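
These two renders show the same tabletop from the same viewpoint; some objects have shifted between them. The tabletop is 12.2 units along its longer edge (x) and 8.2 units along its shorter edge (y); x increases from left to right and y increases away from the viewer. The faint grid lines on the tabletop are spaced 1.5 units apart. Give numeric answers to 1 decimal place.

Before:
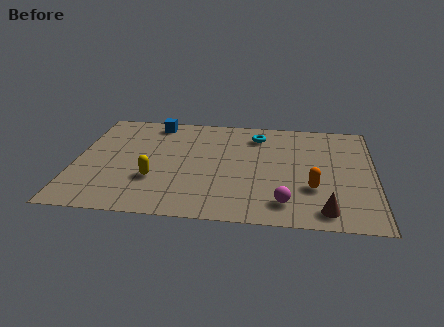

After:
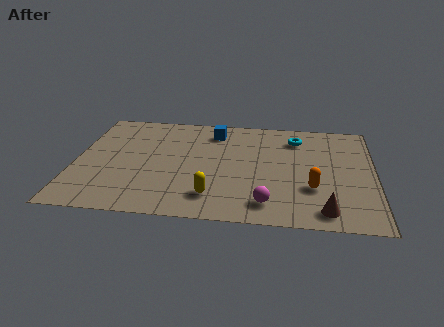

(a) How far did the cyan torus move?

1.6

From (7.4, 6.6) to (9.0, 6.5), the cyan torus covered √(1.6² + 0.1²) ≈ 1.6 units.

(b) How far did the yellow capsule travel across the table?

2.6

The yellow capsule was near (3.3, 2.7) before and (5.7, 1.7) after, so it travelled √(2.4² + 1.0²) ≈ 2.6 units.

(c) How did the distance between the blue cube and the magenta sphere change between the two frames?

-2.1

They were about 7.9 units apart before and 5.8 after — 2.1 units closer together.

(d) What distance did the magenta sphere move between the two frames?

0.7

The magenta sphere moved from about (8.6, 1.5) to (7.9, 1.4), a distance of √(0.7² + 0.1²) ≈ 0.7.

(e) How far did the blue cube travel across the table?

2.5

The blue cube moved from about (3.1, 7.2) to (5.6, 6.7), a distance of √(2.5² + 0.5²) ≈ 2.5.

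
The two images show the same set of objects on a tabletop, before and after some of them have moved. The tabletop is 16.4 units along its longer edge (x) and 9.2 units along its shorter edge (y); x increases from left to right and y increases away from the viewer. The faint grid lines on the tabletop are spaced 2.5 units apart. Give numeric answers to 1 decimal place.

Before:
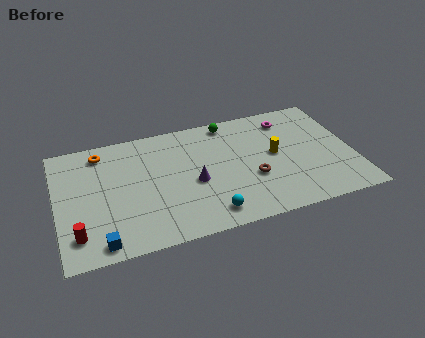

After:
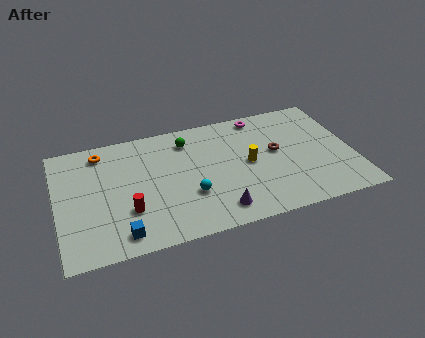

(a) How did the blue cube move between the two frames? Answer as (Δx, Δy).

(1.1, 0.3)

The blue cube was at about (2.2, 1.0) and moved to about (3.3, 1.3).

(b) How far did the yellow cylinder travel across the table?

1.5

From (12.1, 4.9) to (10.6, 4.6), the yellow cylinder covered √(1.5² + 0.3²) ≈ 1.5 units.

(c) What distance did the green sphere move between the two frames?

2.5

From (9.8, 8.2) to (7.4, 7.4), the green sphere covered √(2.4² + 0.8²) ≈ 2.5 units.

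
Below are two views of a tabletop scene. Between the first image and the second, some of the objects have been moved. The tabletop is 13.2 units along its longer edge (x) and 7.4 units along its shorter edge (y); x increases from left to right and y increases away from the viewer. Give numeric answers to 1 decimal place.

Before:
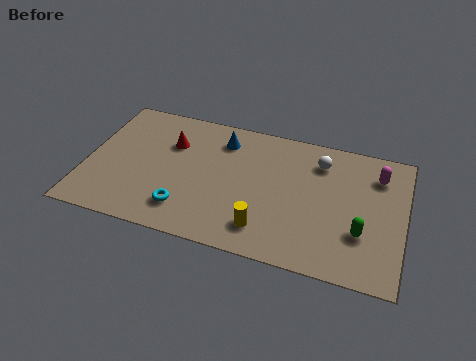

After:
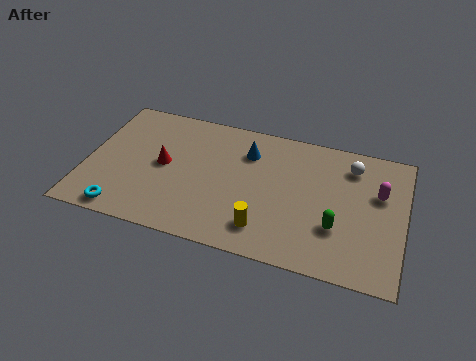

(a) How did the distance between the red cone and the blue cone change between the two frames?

+1.6

They were about 2.2 units apart before and 3.8 after — 1.6 units further apart.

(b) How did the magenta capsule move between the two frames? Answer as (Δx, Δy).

(0.1, -1.0)

From the two frames, the magenta capsule sits at roughly (12.0, 5.7) before and (12.1, 4.7) after.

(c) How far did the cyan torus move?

2.6

The cyan torus was near (4.3, 1.6) before and (1.8, 0.8) after, so it travelled √(2.5² + 0.8²) ≈ 2.6 units.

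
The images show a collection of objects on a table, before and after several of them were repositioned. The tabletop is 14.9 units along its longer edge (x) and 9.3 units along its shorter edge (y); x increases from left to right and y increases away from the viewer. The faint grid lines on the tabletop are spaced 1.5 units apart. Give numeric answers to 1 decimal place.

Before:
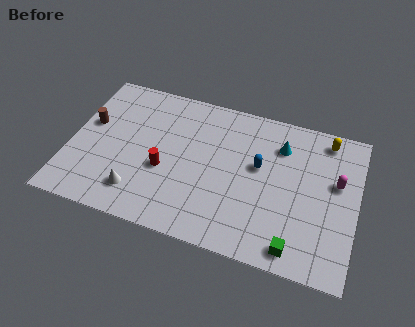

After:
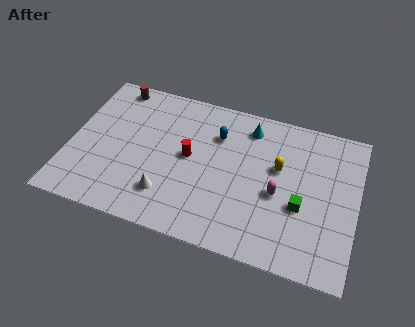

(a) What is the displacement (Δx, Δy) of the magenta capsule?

(-2.9, -1.6)

From the two frames, the magenta capsule sits at roughly (13.8, 5.6) before and (10.9, 4.0) after.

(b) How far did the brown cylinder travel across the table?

3.0

The brown cylinder moved from about (0.9, 5.5) to (1.9, 8.3), a distance of √(1.0² + 2.8²) ≈ 3.0.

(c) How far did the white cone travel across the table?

1.5

From (3.8, 1.9) to (5.3, 2.2), the white cone covered √(1.5² + 0.3²) ≈ 1.5 units.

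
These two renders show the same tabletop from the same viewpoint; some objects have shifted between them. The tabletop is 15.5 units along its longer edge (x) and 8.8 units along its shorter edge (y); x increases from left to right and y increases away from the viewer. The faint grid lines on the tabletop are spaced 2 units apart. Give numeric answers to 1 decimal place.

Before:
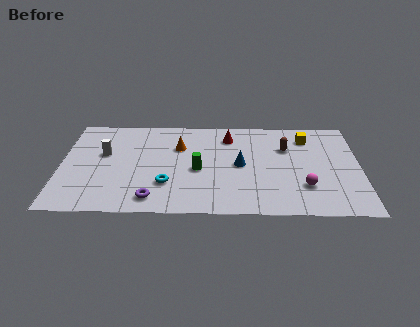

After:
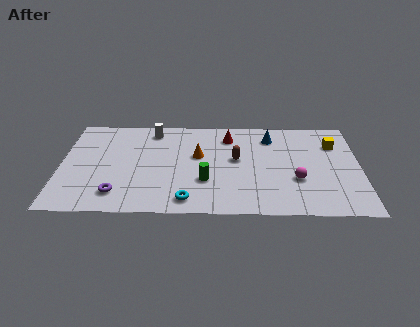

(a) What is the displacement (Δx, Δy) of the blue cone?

(1.6, 2.6)

The blue cone started near (9.3, 4.4) and ended near (10.9, 7.0).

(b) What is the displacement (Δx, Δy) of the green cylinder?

(0.4, -1.0)

The green cylinder was at about (7.1, 3.9) and moved to about (7.5, 2.9).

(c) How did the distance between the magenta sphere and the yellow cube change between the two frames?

-0.6

They were about 4.5 units apart before and 3.9 after — 0.6 units closer together.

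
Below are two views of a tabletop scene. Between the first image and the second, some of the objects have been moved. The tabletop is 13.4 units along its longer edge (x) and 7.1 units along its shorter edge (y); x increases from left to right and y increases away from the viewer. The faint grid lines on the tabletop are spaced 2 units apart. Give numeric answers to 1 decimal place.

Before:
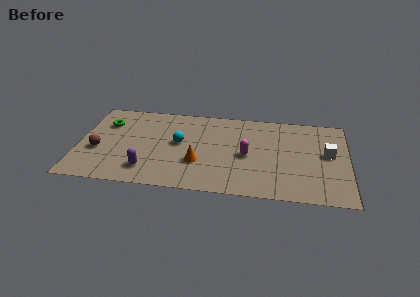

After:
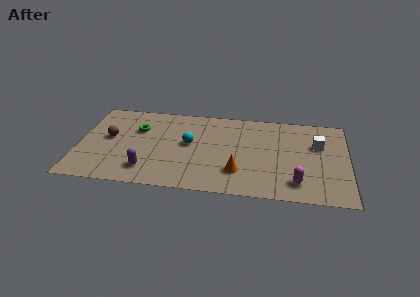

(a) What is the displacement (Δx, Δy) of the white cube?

(-0.5, 0.7)

The white cube started near (12.4, 3.9) and ended near (11.9, 4.6).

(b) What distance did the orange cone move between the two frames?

2.1

From (6.0, 2.4) to (8.0, 1.9), the orange cone covered √(2.0² + 0.5²) ≈ 2.1 units.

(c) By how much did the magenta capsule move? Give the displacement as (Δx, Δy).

(2.5, -1.9)

From the two frames, the magenta capsule sits at roughly (8.4, 3.3) before and (10.9, 1.4) after.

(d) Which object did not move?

the purple capsule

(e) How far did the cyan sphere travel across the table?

0.5

From (5.0, 3.9) to (5.5, 3.9), the cyan sphere covered √(0.5² + 0.0²) ≈ 0.5 units.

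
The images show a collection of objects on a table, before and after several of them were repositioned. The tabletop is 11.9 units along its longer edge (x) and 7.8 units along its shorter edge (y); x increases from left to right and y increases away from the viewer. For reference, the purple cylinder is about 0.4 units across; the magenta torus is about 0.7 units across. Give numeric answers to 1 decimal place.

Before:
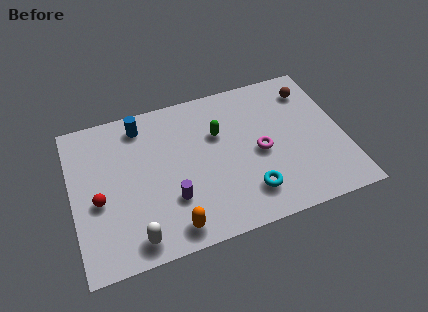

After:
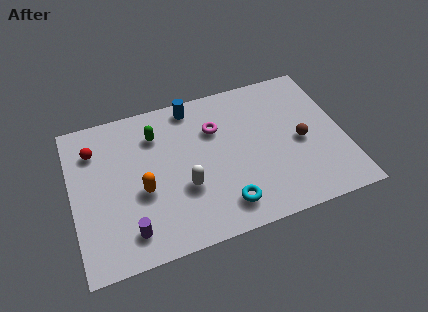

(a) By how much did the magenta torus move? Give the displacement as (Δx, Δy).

(-1.8, 1.8)

The magenta torus was at about (8.2, 3.6) and moved to about (6.4, 5.4).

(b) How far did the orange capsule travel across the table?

2.5

The orange capsule moved from about (4.1, 1.0) to (3.0, 3.2), a distance of √(1.1² + 2.2²) ≈ 2.5.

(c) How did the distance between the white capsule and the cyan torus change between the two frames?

-2.9

Before: roughly 5.0 units apart; after: 2.1. That's 2.9 units closer together.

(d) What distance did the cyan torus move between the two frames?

1.1

The cyan torus was near (7.5, 1.7) before and (6.4, 1.4) after, so it travelled √(1.1² + 0.3²) ≈ 1.1 units.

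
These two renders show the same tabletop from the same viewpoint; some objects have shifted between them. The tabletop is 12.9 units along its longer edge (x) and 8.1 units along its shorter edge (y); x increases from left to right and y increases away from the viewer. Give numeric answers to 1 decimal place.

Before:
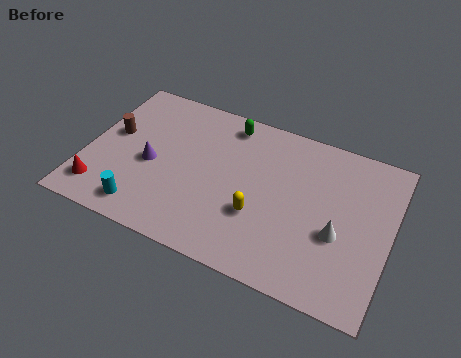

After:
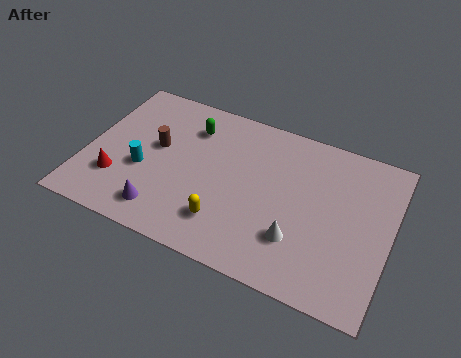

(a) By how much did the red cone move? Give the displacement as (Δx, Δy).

(0.6, 0.8)

From the two frames, the red cone sits at roughly (0.9, 1.5) before and (1.5, 2.3) after.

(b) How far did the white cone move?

1.8

The white cone was near (10.8, 3.2) before and (9.2, 2.3) after, so it travelled √(1.6² + 0.9²) ≈ 1.8 units.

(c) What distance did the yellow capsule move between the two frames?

1.6

The yellow capsule was near (7.5, 2.8) before and (6.2, 1.9) after, so it travelled √(1.3² + 0.9²) ≈ 1.6 units.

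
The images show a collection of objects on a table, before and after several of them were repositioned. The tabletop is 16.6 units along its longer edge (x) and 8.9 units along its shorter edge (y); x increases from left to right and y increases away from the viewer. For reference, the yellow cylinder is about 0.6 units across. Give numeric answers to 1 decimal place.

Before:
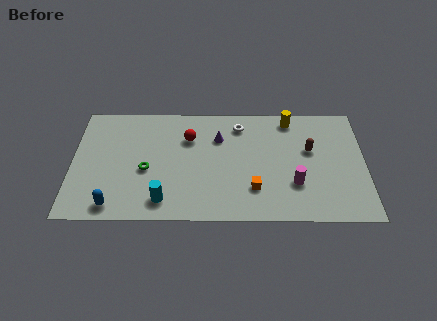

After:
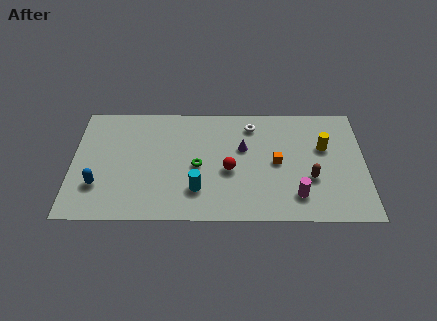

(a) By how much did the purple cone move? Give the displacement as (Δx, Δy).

(1.4, -0.8)

The purple cone was at about (8.3, 6.3) and moved to about (9.7, 5.5).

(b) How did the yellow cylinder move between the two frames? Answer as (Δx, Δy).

(1.9, -2.2)

The yellow cylinder started near (12.4, 7.8) and ended near (14.3, 5.6).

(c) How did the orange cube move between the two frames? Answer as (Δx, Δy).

(1.3, 2.0)

The orange cube was at about (10.3, 2.4) and moved to about (11.6, 4.4).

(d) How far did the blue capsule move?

1.7

From (2.4, 1.1) to (1.5, 2.6), the blue capsule covered √(0.9² + 1.5²) ≈ 1.7 units.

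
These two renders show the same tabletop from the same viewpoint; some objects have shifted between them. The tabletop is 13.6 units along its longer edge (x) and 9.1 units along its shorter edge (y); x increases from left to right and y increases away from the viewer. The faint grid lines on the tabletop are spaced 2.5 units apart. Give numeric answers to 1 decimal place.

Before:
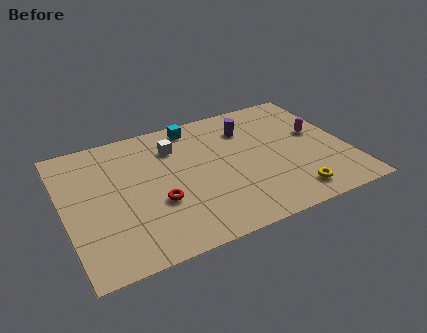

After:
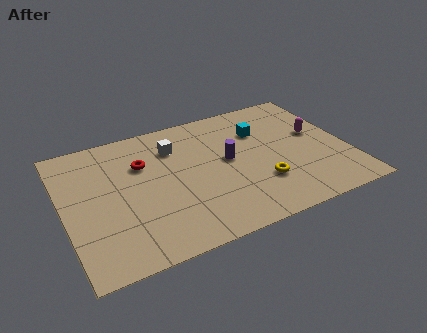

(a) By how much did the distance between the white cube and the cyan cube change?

+2.6

Before: roughly 1.6 units apart; after: 4.2. That's 2.6 units further apart.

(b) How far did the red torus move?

2.9

The red torus was near (4.3, 3.3) before and (3.9, 6.2) after, so it travelled √(0.4² + 2.9²) ≈ 2.9 units.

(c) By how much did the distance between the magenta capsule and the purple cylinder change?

+0.8

The distance was about 3.6 in the first image and 4.4 in the second, so they moved 0.8 units further apart.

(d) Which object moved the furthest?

the cyan cube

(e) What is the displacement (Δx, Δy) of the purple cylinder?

(-1.2, -1.9)

The purple cylinder was at about (9.1, 6.8) and moved to about (7.9, 4.9).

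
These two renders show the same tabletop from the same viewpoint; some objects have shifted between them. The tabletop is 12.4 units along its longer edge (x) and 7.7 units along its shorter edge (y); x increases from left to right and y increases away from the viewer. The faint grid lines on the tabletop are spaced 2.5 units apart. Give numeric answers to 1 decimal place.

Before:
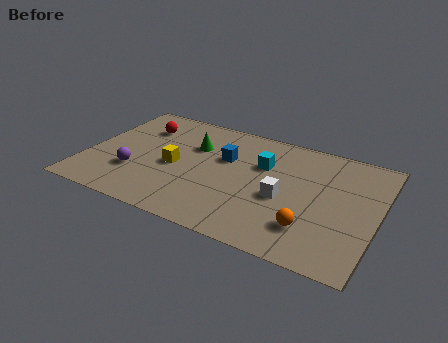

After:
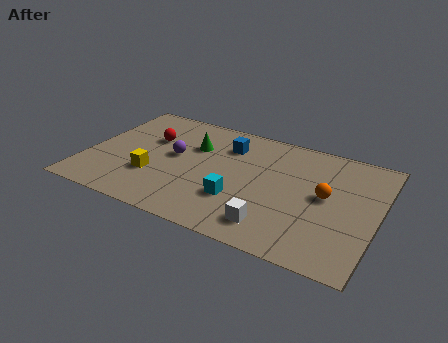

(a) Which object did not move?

the green cone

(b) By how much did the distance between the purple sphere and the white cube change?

-1.0

They were about 6.4 units apart before and 5.4 after — 1.0 units closer together.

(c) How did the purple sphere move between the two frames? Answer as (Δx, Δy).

(1.5, 1.8)

The purple sphere started near (2.2, 2.4) and ended near (3.7, 4.2).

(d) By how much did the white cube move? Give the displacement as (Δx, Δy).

(-0.2, -1.9)

The white cube started near (8.5, 3.3) and ended near (8.3, 1.4).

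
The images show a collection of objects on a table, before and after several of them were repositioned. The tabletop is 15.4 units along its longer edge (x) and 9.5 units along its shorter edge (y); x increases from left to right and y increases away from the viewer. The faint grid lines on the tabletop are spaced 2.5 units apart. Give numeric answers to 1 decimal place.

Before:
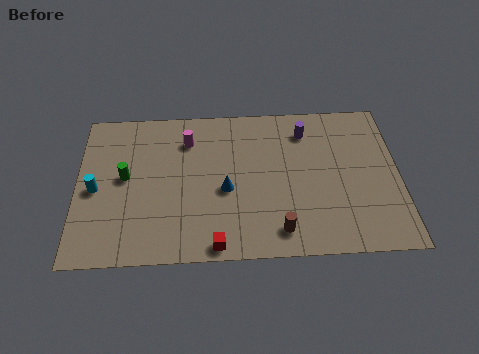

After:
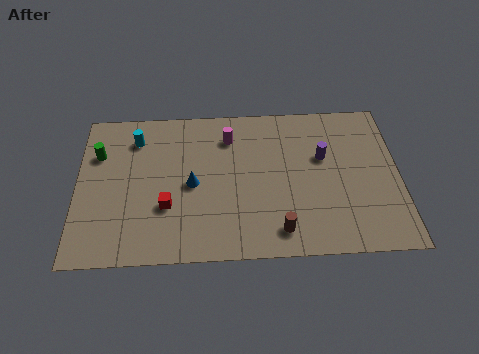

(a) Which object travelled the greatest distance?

the cyan cylinder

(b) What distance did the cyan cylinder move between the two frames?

3.6

The cyan cylinder was near (0.9, 4.4) before and (2.8, 7.5) after, so it travelled √(1.9² + 3.1²) ≈ 3.6 units.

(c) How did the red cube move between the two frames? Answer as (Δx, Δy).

(-2.3, 2.4)

The red cube was at about (6.6, 0.8) and moved to about (4.3, 3.2).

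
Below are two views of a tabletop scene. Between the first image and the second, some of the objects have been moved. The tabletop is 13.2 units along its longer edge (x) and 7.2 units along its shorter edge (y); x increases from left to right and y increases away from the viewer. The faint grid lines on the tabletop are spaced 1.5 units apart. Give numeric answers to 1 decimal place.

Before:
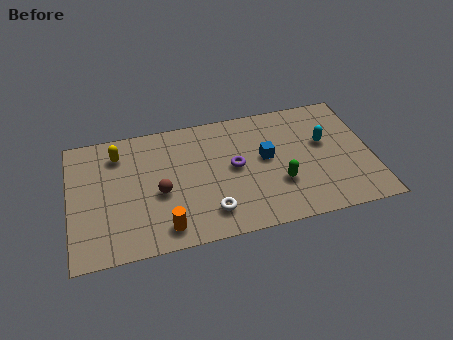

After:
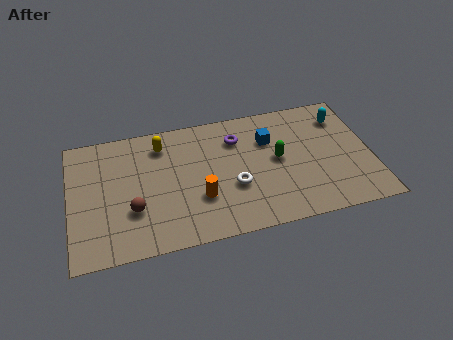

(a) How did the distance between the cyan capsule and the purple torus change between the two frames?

+0.7

Before: roughly 4.0 units apart; after: 4.7. That's 0.7 units further apart.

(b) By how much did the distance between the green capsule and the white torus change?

-0.9

Before: roughly 3.2 units apart; after: 2.3. That's 0.9 units closer together.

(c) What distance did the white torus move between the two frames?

1.6

The white torus was near (6.0, 1.5) before and (7.1, 2.7) after, so it travelled √(1.1² + 1.2²) ≈ 1.6 units.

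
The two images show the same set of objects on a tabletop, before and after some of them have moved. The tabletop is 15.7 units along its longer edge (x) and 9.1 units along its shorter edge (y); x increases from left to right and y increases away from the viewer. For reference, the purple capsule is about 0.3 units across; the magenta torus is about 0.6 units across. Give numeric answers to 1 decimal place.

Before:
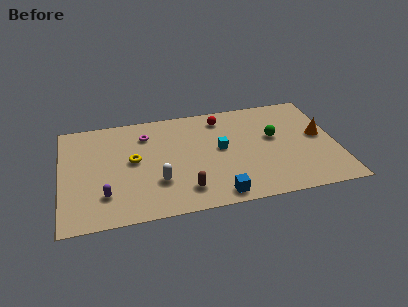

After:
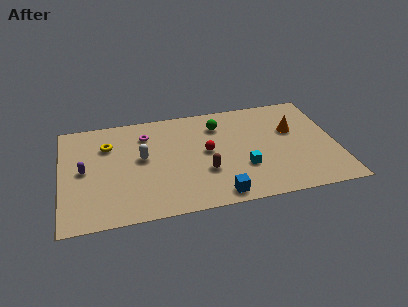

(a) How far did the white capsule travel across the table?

2.3

The white capsule was near (5.4, 2.8) before and (4.6, 5.0) after, so it travelled √(0.8² + 2.2²) ≈ 2.3 units.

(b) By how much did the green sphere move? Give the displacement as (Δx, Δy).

(-3.1, 1.7)

The green sphere was at about (12.2, 5.3) and moved to about (9.1, 7.0).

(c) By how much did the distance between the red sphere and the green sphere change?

-1.4

The distance was about 3.7 in the first image and 2.3 in the second, so they moved 1.4 units closer together.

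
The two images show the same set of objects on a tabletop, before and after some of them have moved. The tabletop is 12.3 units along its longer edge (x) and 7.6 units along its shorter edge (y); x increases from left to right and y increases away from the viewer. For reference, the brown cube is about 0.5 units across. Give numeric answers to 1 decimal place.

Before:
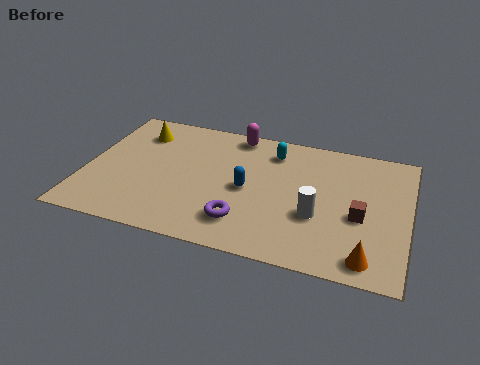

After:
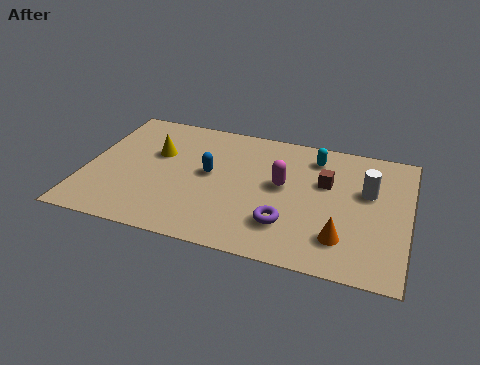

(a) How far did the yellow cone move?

1.4

From (1.8, 5.9) to (2.6, 4.8), the yellow cone covered √(0.8² + 1.1²) ≈ 1.4 units.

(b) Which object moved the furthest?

the magenta capsule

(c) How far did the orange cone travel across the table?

1.3

The orange cone moved from about (10.9, 1.0) to (9.9, 1.8), a distance of √(1.0² + 0.8²) ≈ 1.3.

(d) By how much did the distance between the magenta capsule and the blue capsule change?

-0.5

Before: roughly 3.3 units apart; after: 2.8. That's 0.5 units closer together.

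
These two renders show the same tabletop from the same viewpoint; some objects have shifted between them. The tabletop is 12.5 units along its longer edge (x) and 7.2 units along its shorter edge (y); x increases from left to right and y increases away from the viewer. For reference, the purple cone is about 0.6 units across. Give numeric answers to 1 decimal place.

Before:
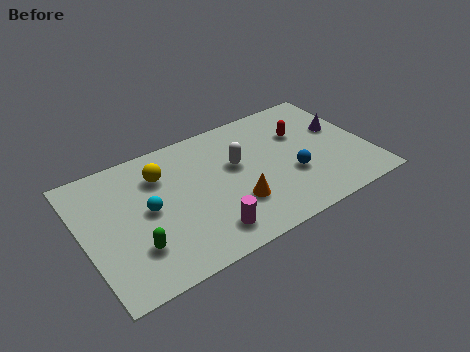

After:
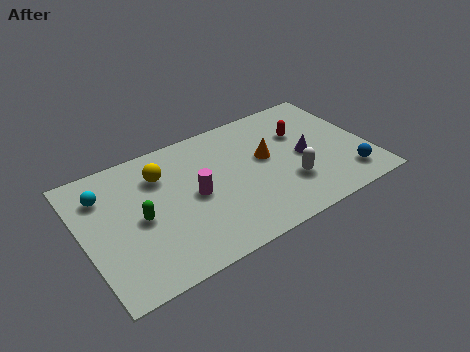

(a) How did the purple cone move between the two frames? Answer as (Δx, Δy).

(-1.8, -0.9)

From the two frames, the purple cone sits at roughly (11.5, 4.3) before and (9.7, 3.4) after.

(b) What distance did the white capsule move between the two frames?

2.9

The white capsule was near (6.8, 4.3) before and (8.8, 2.2) after, so it travelled √(2.0² + 2.1²) ≈ 2.9 units.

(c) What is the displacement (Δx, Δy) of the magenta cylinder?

(-0.2, 2.2)

The magenta cylinder started near (5.0, 1.3) and ended near (4.8, 3.5).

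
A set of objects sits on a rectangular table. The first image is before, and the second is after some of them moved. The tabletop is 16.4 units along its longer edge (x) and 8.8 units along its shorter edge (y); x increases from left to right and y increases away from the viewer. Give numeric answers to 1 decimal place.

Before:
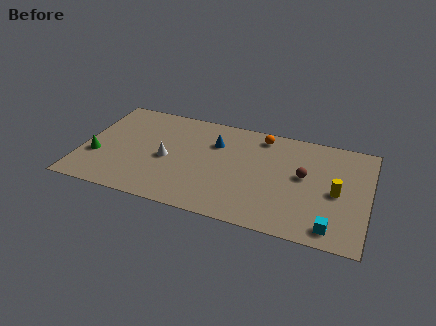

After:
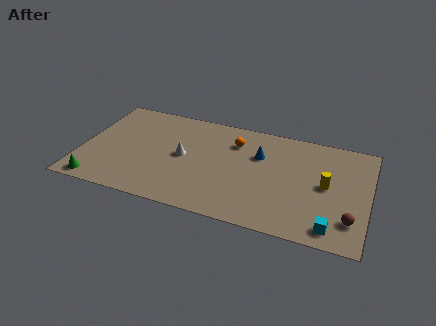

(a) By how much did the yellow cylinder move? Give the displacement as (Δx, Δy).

(-0.6, 0.4)

The yellow cylinder started near (14.6, 4.1) and ended near (14.0, 4.5).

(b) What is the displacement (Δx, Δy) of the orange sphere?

(-1.5, -1.0)

From the two frames, the orange sphere sits at roughly (10.1, 7.6) before and (8.6, 6.6) after.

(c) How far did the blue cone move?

2.6

The blue cone moved from about (7.5, 6.2) to (10.1, 5.9), a distance of √(2.6² + 0.3²) ≈ 2.6.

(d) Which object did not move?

the cyan cube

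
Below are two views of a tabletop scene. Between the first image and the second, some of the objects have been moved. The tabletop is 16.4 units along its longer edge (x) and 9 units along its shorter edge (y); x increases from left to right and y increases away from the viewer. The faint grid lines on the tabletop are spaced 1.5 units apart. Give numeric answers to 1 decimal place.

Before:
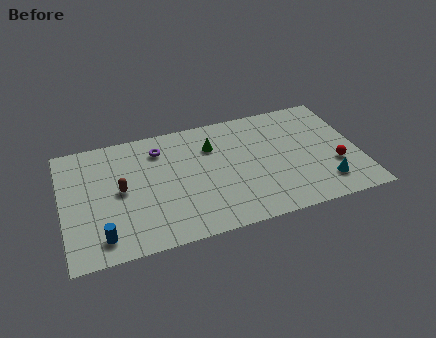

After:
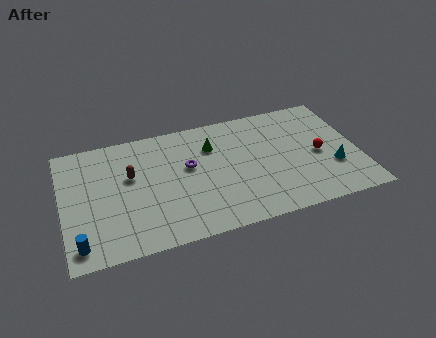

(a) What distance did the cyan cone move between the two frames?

1.3

The cyan cone was near (14.3, 1.9) before and (14.9, 3.0) after, so it travelled √(0.6² + 1.1²) ≈ 1.3 units.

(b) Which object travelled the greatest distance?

the purple torus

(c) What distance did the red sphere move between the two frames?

1.4

The red sphere was near (15.0, 3.1) before and (14.2, 4.2) after, so it travelled √(0.8² + 1.1²) ≈ 1.4 units.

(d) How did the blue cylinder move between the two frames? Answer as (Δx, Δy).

(-1.2, -0.2)

The blue cylinder started near (2.0, 1.5) and ended near (0.8, 1.3).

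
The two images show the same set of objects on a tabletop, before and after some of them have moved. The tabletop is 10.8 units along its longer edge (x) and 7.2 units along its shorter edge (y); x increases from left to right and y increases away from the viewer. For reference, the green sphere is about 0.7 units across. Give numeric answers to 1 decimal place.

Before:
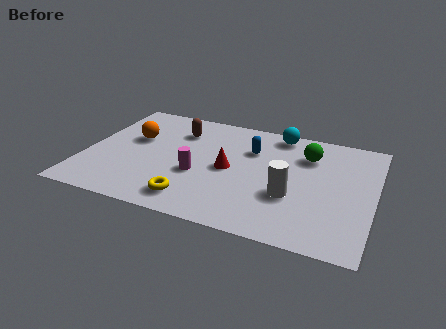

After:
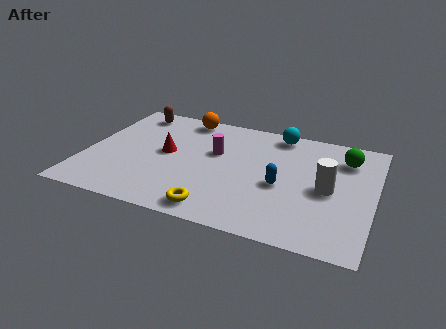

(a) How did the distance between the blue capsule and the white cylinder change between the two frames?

-1.2

Before: roughly 2.9 units apart; after: 1.7. That's 1.2 units closer together.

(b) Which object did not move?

the cyan sphere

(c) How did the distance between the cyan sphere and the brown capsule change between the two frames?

+1.8

Before: roughly 3.8 units apart; after: 5.6. That's 1.8 units further apart.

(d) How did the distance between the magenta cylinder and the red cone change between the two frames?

+0.6

Before: roughly 1.3 units apart; after: 1.9. That's 0.6 units further apart.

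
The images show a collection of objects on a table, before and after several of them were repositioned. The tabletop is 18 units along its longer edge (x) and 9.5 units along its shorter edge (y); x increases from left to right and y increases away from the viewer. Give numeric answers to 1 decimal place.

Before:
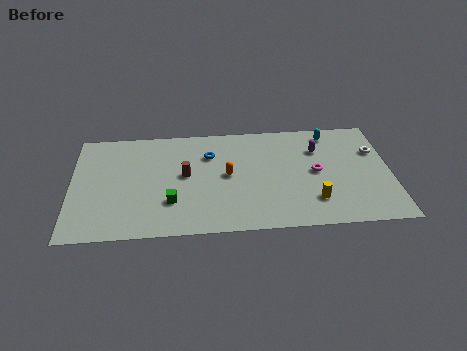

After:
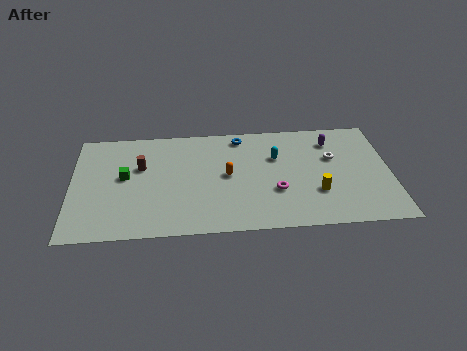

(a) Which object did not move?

the orange capsule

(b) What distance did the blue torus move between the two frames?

2.3

From (7.8, 6.8) to (9.6, 8.3), the blue torus covered √(1.8² + 1.5²) ≈ 2.3 units.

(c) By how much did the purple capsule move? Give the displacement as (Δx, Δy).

(0.8, 0.7)

The purple capsule started near (14.0, 6.8) and ended near (14.8, 7.5).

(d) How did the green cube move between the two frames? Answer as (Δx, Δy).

(-2.6, 2.4)

The green cube was at about (5.6, 2.8) and moved to about (3.0, 5.2).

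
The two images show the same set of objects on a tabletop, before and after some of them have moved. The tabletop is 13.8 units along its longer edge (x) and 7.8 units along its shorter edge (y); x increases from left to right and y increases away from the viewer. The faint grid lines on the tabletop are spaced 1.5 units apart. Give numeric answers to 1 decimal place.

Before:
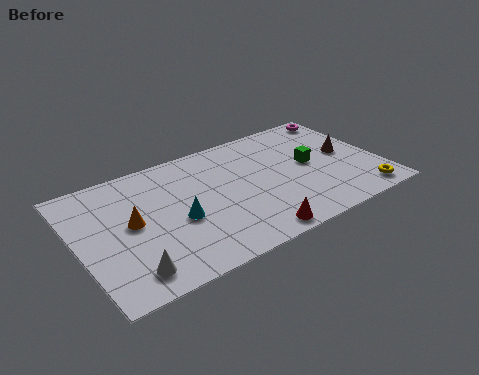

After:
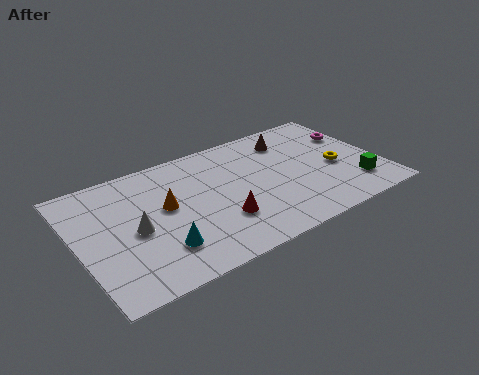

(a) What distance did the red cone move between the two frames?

2.0

The red cone was near (7.4, 0.8) before and (6.2, 2.4) after, so it travelled √(1.2² + 1.6²) ≈ 2.0 units.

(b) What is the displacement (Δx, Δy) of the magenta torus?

(0.1, -1.6)

The magenta torus started near (12.9, 6.9) and ended near (13.0, 5.3).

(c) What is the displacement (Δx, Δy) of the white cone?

(0.6, 2.3)

The white cone was at about (1.9, 1.3) and moved to about (2.5, 3.6).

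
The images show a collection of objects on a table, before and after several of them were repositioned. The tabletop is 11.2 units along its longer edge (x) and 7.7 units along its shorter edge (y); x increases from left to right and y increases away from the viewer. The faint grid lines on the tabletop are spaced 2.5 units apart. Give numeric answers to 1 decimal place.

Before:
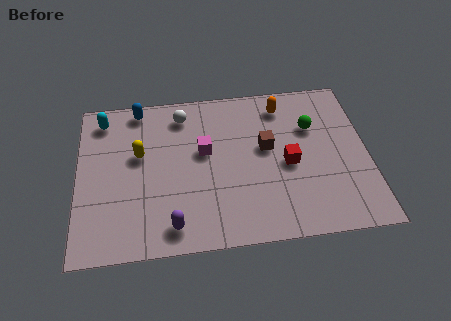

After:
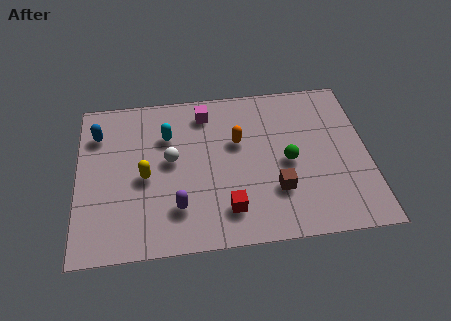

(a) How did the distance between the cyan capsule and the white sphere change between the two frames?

-1.9

The distance was about 3.1 in the first image and 1.2 in the second, so they moved 1.9 units closer together.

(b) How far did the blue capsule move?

1.9

The blue capsule was near (2.4, 6.9) before and (0.8, 5.8) after, so it travelled √(1.6² + 1.1²) ≈ 1.9 units.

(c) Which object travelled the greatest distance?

the red cube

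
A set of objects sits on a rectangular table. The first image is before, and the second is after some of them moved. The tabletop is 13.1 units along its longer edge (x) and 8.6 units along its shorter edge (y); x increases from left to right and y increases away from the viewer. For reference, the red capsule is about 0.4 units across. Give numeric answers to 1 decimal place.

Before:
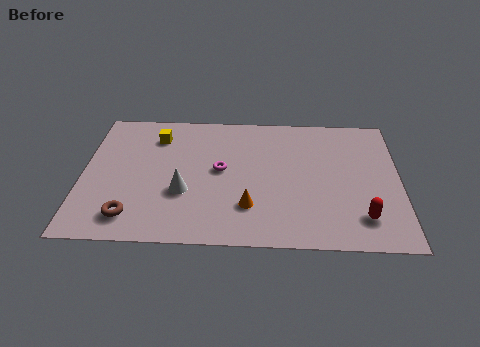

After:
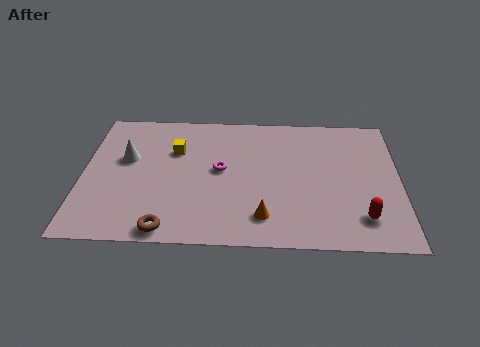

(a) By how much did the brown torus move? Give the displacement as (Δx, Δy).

(1.5, -0.7)

From the two frames, the brown torus sits at roughly (2.1, 1.5) before and (3.6, 0.8) after.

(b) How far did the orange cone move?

0.8

The orange cone was near (6.9, 2.3) before and (7.5, 1.7) after, so it travelled √(0.6² + 0.6²) ≈ 0.8 units.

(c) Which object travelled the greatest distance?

the white cone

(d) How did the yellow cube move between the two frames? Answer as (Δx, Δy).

(0.8, -0.9)

From the two frames, the yellow cube sits at roughly (3.0, 6.7) before and (3.8, 5.8) after.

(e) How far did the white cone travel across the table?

3.2

The white cone was near (4.2, 3.1) before and (1.8, 5.2) after, so it travelled √(2.4² + 2.1²) ≈ 3.2 units.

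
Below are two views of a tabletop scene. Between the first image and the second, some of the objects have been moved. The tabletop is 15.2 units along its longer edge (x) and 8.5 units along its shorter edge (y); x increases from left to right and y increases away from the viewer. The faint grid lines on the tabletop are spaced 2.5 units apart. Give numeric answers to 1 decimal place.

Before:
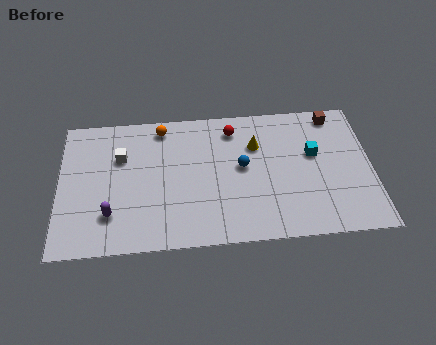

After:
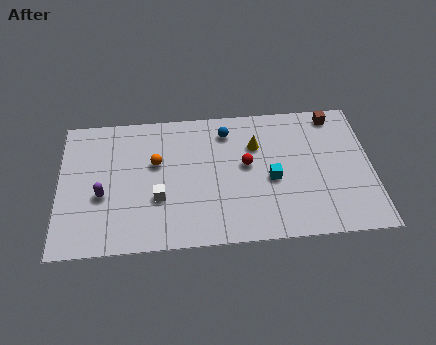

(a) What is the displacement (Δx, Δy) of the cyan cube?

(-2.1, -1.4)

From the two frames, the cyan cube sits at roughly (12.4, 5.1) before and (10.3, 3.7) after.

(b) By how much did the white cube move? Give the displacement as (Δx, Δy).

(1.8, -2.7)

The white cube started near (3.0, 5.7) and ended near (4.8, 3.0).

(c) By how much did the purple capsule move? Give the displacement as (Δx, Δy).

(-0.4, 1.2)

The purple capsule was at about (2.5, 2.2) and moved to about (2.1, 3.4).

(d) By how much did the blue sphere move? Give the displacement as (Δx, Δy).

(-0.7, 2.3)

From the two frames, the blue sphere sits at roughly (8.9, 4.6) before and (8.2, 6.9) after.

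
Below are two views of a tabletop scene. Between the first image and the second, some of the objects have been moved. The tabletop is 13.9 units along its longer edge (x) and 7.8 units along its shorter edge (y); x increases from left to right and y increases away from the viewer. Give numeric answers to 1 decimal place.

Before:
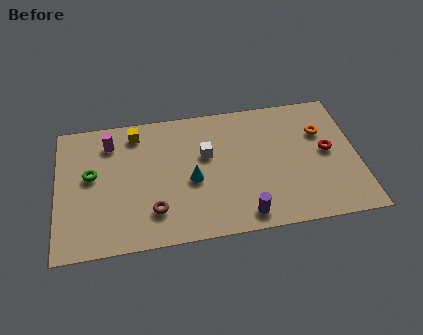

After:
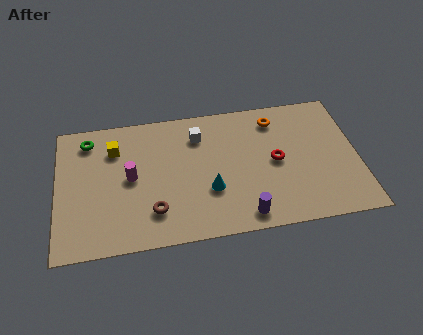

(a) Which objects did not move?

the brown torus and the purple cylinder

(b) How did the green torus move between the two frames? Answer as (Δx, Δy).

(-0.1, 2.1)

The green torus started near (1.6, 4.4) and ended near (1.5, 6.5).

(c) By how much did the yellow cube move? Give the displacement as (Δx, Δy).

(-1.0, -0.8)

The yellow cube was at about (3.7, 6.6) and moved to about (2.7, 5.8).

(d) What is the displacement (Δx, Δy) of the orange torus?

(-2.1, 1.1)

The orange torus was at about (12.3, 5.3) and moved to about (10.2, 6.4).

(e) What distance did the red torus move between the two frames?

2.4

The red torus was near (12.5, 4.1) before and (10.1, 3.9) after, so it travelled √(2.4² + 0.2²) ≈ 2.4 units.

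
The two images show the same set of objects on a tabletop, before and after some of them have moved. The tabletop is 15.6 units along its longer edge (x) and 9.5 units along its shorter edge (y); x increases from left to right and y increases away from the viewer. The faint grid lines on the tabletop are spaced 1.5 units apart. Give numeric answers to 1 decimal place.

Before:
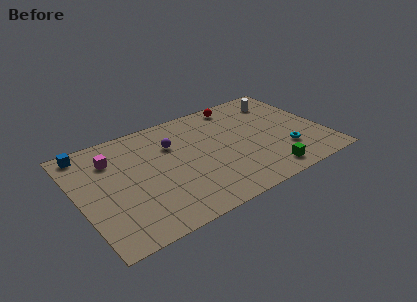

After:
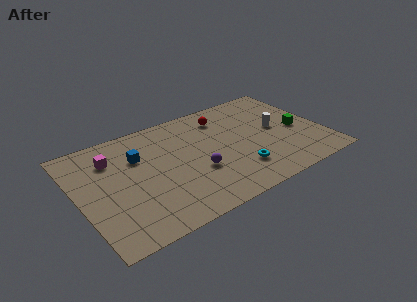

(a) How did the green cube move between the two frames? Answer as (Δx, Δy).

(2.7, 3.0)

From the two frames, the green cube sits at roughly (11.4, 1.3) before and (14.1, 4.3) after.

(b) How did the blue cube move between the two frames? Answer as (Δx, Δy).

(3.0, -2.0)

The blue cube started near (1.0, 8.5) and ended near (4.0, 6.5).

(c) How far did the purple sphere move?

3.3

From (6.2, 6.6) to (7.3, 3.5), the purple sphere covered √(1.1² + 3.1²) ≈ 3.3 units.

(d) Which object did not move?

the magenta cube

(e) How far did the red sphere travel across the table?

1.4

The red sphere was near (10.8, 8.4) before and (9.7, 7.6) after, so it travelled √(1.1² + 0.8²) ≈ 1.4 units.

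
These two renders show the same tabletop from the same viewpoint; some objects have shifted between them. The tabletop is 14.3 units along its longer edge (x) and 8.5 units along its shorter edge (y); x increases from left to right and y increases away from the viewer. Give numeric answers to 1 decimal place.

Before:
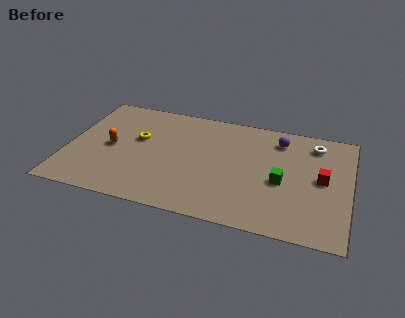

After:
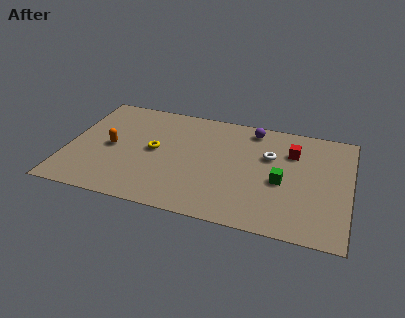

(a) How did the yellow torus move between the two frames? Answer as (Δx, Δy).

(0.9, -0.7)

From the two frames, the yellow torus sits at roughly (3.5, 5.1) before and (4.4, 4.4) after.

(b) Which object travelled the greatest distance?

the white torus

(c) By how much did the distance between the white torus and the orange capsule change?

-2.5

Before: roughly 10.6 units apart; after: 8.1. That's 2.5 units closer together.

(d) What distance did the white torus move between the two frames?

2.7

The white torus moved from about (12.4, 7.0) to (10.2, 5.5), a distance of √(2.2² + 1.5²) ≈ 2.7.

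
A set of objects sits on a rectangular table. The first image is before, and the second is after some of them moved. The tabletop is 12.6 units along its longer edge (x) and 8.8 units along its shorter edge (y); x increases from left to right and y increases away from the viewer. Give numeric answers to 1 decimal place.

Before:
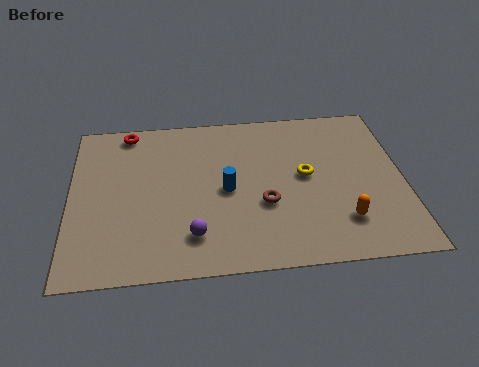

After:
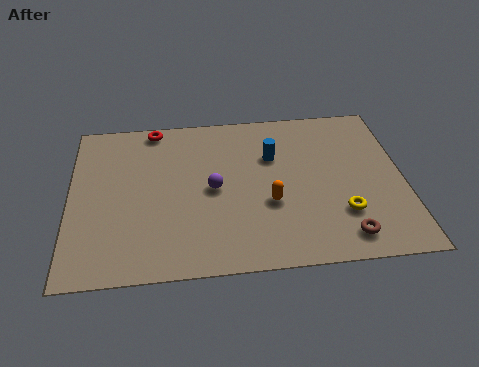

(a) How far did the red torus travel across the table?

1.0

From (2.2, 7.9) to (3.2, 8.0), the red torus covered √(1.0² + 0.1²) ≈ 1.0 units.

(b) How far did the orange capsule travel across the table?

3.0

The orange capsule was near (10.2, 2.1) before and (7.5, 3.3) after, so it travelled √(2.7² + 1.2²) ≈ 3.0 units.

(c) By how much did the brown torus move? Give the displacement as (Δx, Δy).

(2.9, -2.0)

From the two frames, the brown torus sits at roughly (7.3, 3.3) before and (10.2, 1.3) after.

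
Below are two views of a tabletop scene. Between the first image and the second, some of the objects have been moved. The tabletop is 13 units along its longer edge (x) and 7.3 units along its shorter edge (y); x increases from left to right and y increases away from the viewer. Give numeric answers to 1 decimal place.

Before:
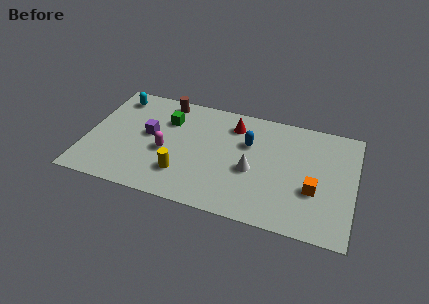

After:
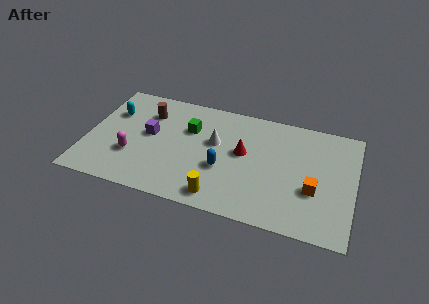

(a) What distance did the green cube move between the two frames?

1.1

The green cube was near (3.8, 5.2) before and (4.9, 4.9) after, so it travelled √(1.1² + 0.3²) ≈ 1.1 units.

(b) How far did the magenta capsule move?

1.7

The magenta capsule moved from about (3.9, 3.1) to (2.3, 2.4), a distance of √(1.6² + 0.7²) ≈ 1.7.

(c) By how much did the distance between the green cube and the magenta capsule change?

+1.5

Before: roughly 2.1 units apart; after: 3.6. That's 1.5 units further apart.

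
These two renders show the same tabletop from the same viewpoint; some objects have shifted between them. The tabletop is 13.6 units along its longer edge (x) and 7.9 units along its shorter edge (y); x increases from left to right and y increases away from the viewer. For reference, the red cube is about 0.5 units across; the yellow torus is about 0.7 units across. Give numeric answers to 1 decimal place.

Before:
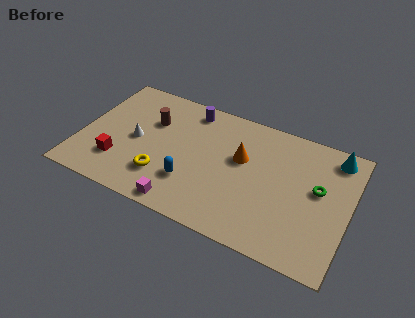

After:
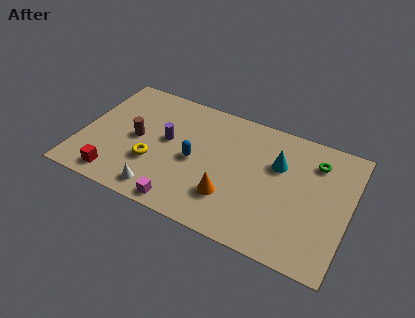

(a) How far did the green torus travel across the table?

1.6

The green torus was near (12.0, 4.5) before and (11.7, 6.1) after, so it travelled √(0.3² + 1.6²) ≈ 1.6 units.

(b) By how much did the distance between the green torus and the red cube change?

+0.6

The distance was about 10.2 in the first image and 10.8 in the second, so they moved 0.6 units further apart.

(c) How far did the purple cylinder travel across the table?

2.6

The purple cylinder was near (5.2, 6.8) before and (4.3, 4.4) after, so it travelled √(0.9² + 2.4²) ≈ 2.6 units.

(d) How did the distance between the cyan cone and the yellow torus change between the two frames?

-2.9

Before: roughly 9.5 units apart; after: 6.6. That's 2.9 units closer together.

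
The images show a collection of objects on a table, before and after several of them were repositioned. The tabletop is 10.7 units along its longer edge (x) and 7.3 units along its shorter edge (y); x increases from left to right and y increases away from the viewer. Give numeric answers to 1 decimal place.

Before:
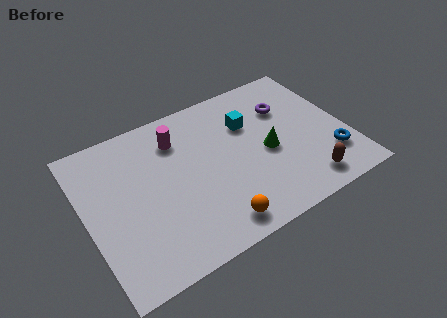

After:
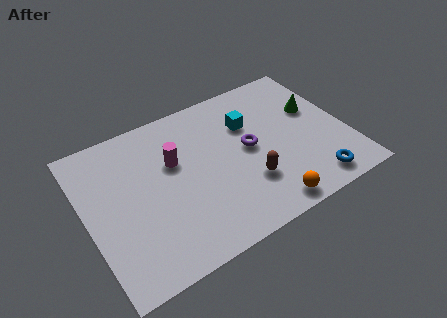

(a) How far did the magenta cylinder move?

1.0

The magenta cylinder was near (4.0, 5.6) before and (3.7, 4.6) after, so it travelled √(0.3² + 1.0²) ≈ 1.0 units.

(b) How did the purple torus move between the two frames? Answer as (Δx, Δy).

(-1.8, -1.3)

The purple torus was at about (8.5, 5.1) and moved to about (6.7, 3.8).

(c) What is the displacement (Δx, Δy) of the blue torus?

(-0.9, -0.9)

From the two frames, the blue torus sits at roughly (9.8, 1.9) before and (8.9, 1.0) after.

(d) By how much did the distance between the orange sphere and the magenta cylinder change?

+0.3

Before: roughly 4.7 units apart; after: 5.0. That's 0.3 units further apart.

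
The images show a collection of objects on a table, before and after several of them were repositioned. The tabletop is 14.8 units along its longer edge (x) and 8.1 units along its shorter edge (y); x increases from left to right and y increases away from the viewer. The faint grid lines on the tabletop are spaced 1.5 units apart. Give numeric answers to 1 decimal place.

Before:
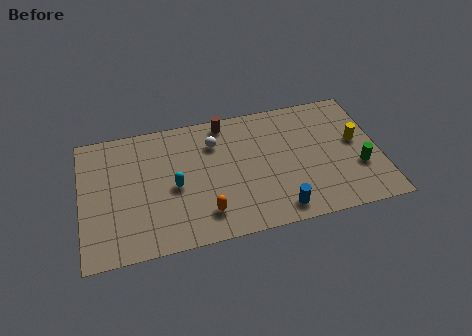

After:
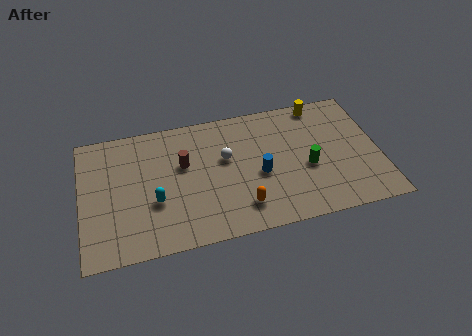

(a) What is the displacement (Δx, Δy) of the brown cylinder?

(-2.2, -2.2)

The brown cylinder started near (7.3, 7.2) and ended near (5.1, 5.0).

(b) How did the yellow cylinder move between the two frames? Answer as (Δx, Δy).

(-1.6, 2.8)

From the two frames, the yellow cylinder sits at roughly (13.7, 4.5) before and (12.1, 7.3) after.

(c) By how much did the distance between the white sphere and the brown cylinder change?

+0.8

Before: roughly 1.3 units apart; after: 2.1. That's 0.8 units further apart.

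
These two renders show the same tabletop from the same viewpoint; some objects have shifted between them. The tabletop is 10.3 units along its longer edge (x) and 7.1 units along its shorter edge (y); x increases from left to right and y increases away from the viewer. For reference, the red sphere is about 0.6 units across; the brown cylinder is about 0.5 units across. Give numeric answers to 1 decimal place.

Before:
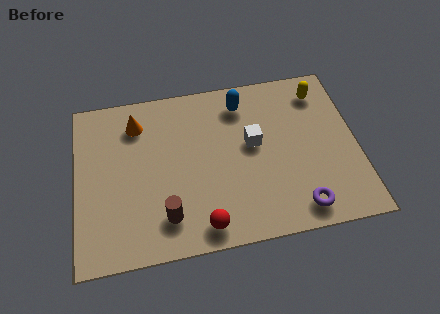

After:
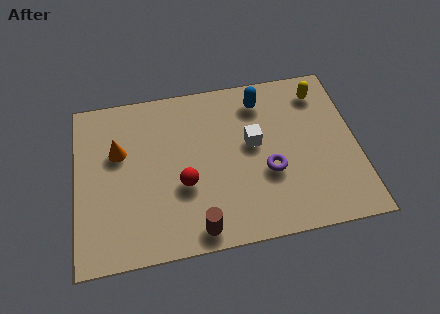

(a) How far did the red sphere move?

1.9

The red sphere moved from about (4.5, 0.9) to (3.9, 2.7), a distance of √(0.6² + 1.8²) ≈ 1.9.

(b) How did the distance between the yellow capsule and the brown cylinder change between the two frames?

-0.4

Before: roughly 7.3 units apart; after: 6.9. That's 0.4 units closer together.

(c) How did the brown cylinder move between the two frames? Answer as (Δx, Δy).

(1.1, -0.7)

The brown cylinder was at about (3.2, 1.5) and moved to about (4.3, 0.8).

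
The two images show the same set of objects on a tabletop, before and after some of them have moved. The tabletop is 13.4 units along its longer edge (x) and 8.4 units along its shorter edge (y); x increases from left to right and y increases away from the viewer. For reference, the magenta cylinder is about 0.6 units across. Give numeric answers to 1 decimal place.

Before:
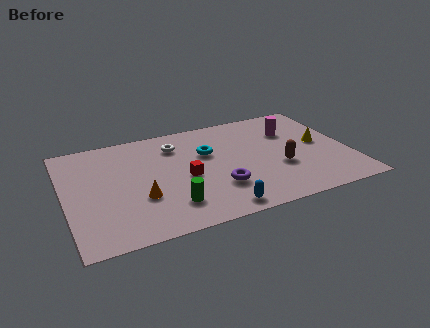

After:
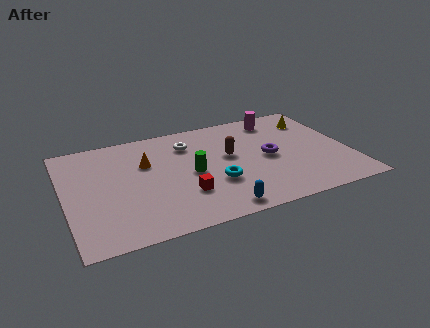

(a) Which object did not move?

the blue capsule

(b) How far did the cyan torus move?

2.5

From (6.8, 5.4) to (6.9, 2.9), the cyan torus covered √(0.1² + 2.5²) ≈ 2.5 units.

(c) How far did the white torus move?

0.6

The white torus was near (5.4, 6.5) before and (6.0, 6.4) after, so it travelled √(0.6² + 0.1²) ≈ 0.6 units.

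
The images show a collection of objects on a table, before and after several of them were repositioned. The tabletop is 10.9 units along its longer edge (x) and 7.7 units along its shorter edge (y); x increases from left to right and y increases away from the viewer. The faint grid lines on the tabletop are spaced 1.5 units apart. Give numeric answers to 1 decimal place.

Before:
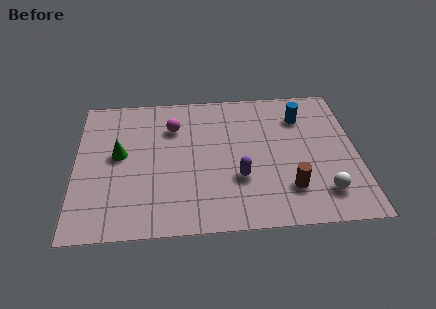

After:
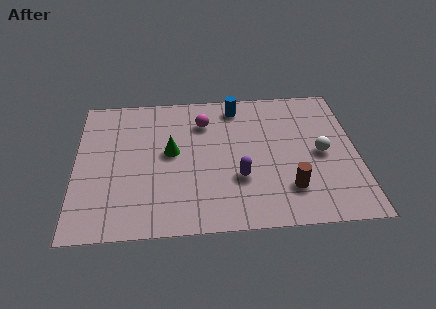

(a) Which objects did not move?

the purple capsule and the brown cylinder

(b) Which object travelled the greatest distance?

the blue cylinder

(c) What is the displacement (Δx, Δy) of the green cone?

(2.0, 0.0)

From the two frames, the green cone sits at roughly (1.7, 4.2) before and (3.7, 4.2) after.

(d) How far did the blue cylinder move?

2.6

The blue cylinder was near (8.8, 5.8) before and (6.3, 6.6) after, so it travelled √(2.5² + 0.8²) ≈ 2.6 units.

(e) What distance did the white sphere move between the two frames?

2.1

The white sphere was near (9.5, 1.6) before and (9.5, 3.7) after, so it travelled √(0.0² + 2.1²) ≈ 2.1 units.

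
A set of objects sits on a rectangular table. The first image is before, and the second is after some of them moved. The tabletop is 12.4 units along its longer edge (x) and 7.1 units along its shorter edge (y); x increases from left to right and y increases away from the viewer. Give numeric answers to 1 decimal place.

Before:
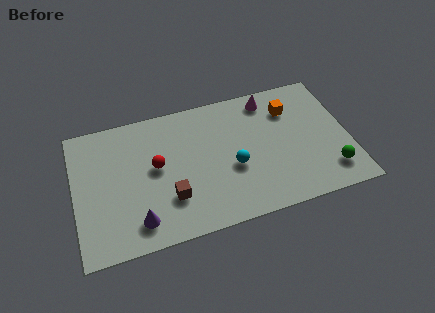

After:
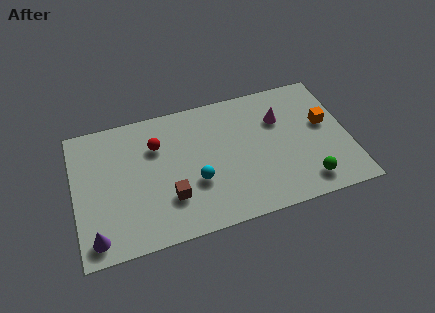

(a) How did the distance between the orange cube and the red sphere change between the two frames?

+1.3

Before: roughly 6.4 units apart; after: 7.7. That's 1.3 units further apart.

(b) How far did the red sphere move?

1.1

From (3.7, 3.9) to (3.8, 5.0), the red sphere covered √(0.1² + 1.1²) ≈ 1.1 units.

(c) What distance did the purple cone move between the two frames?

1.9

The purple cone was near (2.7, 1.3) before and (0.8, 1.0) after, so it travelled √(1.9² + 0.3²) ≈ 1.9 units.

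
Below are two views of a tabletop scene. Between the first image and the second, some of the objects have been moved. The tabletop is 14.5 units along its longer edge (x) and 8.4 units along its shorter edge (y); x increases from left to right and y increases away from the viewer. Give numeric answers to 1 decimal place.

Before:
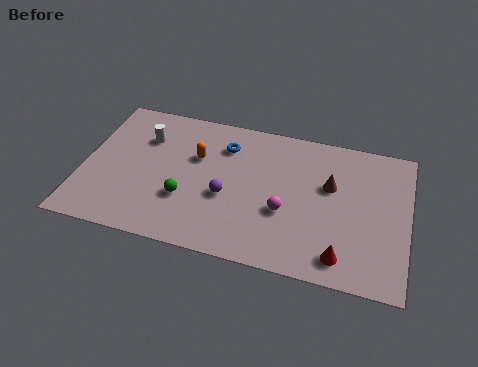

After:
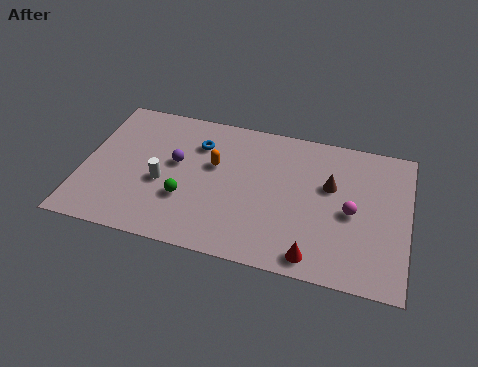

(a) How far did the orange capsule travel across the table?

0.9

The orange capsule was near (5.0, 5.4) before and (5.8, 5.1) after, so it travelled √(0.8² + 0.3²) ≈ 0.9 units.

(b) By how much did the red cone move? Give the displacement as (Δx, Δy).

(-1.2, -0.3)

The red cone started near (11.7, 1.3) and ended near (10.5, 1.0).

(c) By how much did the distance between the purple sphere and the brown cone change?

+2.1

The distance was about 4.8 in the first image and 6.9 in the second, so they moved 2.1 units further apart.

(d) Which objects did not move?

the brown cone and the green sphere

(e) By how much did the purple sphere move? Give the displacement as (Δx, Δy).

(-2.4, 1.4)

The purple sphere started near (6.5, 3.4) and ended near (4.1, 4.8).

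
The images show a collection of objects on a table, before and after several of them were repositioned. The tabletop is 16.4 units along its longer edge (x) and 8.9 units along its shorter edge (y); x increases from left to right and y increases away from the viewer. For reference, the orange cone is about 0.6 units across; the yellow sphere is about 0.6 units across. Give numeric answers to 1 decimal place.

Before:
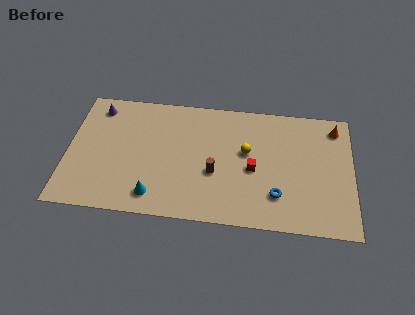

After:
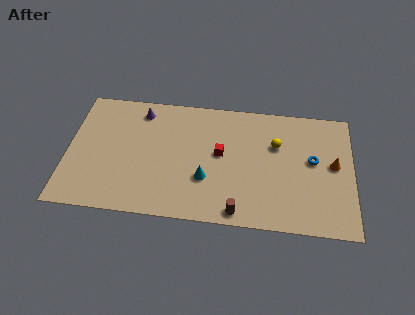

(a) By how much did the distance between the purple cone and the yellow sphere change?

-0.9

They were about 9.0 units apart before and 8.1 after — 0.9 units closer together.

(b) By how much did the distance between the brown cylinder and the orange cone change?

-1.3

The distance was about 8.0 in the first image and 6.7 in the second, so they moved 1.3 units closer together.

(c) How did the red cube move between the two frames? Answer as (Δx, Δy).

(-1.9, 0.9)

The red cube started near (10.7, 4.0) and ended near (8.8, 4.9).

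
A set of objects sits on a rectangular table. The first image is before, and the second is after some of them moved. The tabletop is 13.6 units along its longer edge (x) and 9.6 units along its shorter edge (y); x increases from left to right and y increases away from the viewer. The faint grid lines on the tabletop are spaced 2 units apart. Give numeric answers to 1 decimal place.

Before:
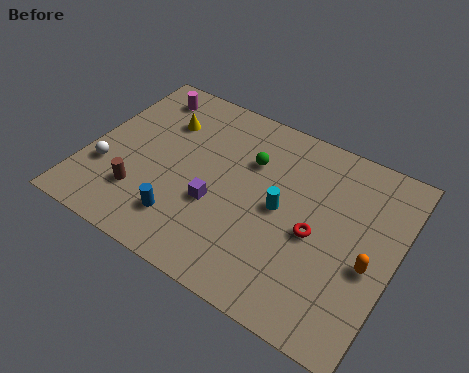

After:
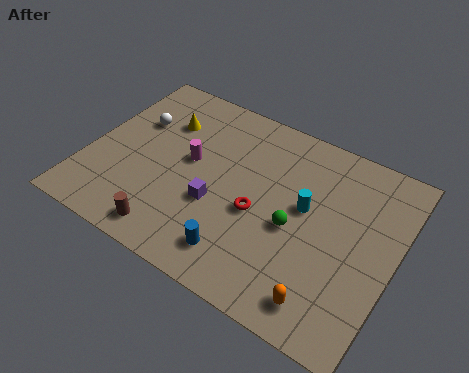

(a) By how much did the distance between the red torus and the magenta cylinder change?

-5.7

The distance was about 9.2 in the first image and 3.5 in the second, so they moved 5.7 units closer together.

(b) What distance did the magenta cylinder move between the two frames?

3.8

The magenta cylinder moved from about (1.8, 8.1) to (4.4, 5.3), a distance of √(2.6² + 2.8²) ≈ 3.8.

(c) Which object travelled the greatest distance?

the magenta cylinder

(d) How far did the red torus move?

2.5

The red torus was near (10.2, 4.3) before and (7.7, 4.1) after, so it travelled √(2.5² + 0.2²) ≈ 2.5 units.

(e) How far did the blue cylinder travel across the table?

2.6

The blue cylinder moved from about (4.7, 2.1) to (7.3, 1.7), a distance of √(2.6² + 0.4²) ≈ 2.6.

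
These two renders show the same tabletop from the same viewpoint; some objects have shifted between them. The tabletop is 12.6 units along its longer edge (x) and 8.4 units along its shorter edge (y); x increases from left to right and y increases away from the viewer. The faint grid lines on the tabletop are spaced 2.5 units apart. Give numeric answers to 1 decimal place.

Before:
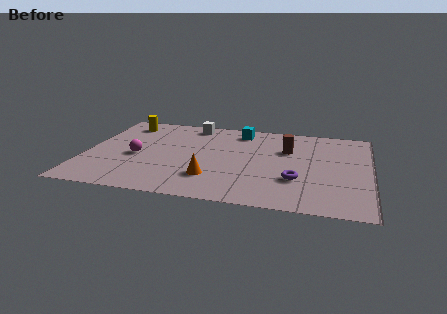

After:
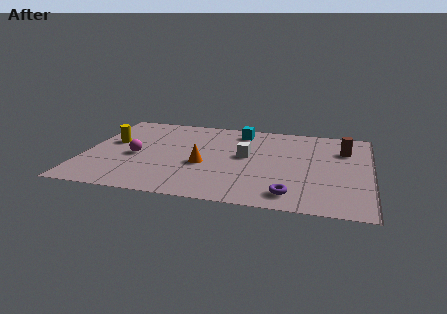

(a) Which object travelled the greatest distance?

the white cube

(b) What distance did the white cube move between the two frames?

3.8

The white cube moved from about (4.5, 7.4) to (7.1, 4.6), a distance of √(2.6² + 2.8²) ≈ 3.8.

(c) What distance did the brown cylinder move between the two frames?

2.5

The brown cylinder was near (8.9, 5.6) before and (11.4, 6.0) after, so it travelled √(2.5² + 0.4²) ≈ 2.5 units.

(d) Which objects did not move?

the magenta sphere and the cyan cube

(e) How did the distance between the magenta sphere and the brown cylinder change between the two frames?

+2.5

They were about 6.9 units apart before and 9.4 after — 2.5 units further apart.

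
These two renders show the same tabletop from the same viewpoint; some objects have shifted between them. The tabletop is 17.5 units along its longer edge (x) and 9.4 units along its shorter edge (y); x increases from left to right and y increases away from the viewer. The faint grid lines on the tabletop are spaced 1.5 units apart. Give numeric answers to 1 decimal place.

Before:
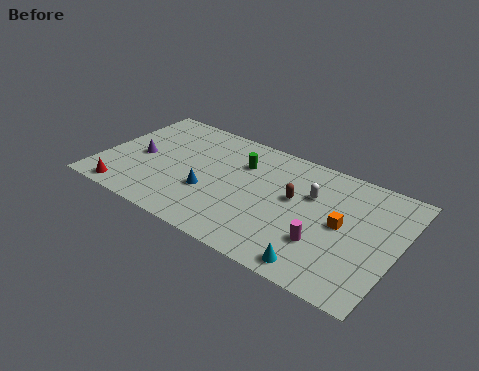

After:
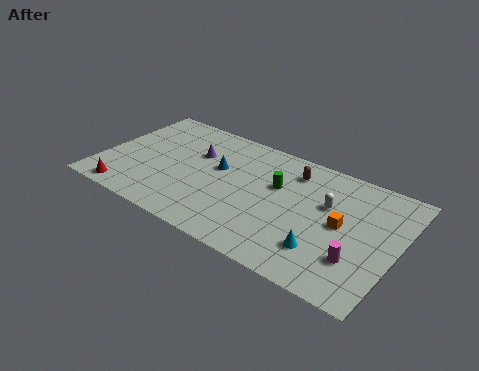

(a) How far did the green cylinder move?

2.4

The green cylinder was near (8.0, 6.7) before and (10.3, 5.9) after, so it travelled √(2.3² + 0.8²) ≈ 2.4 units.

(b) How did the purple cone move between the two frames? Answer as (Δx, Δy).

(3.1, 1.8)

The purple cone started near (2.2, 4.4) and ended near (5.3, 6.2).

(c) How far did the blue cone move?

2.2

The blue cone was near (6.6, 3.4) before and (6.8, 5.6) after, so it travelled √(0.2² + 2.2²) ≈ 2.2 units.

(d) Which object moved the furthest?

the purple cone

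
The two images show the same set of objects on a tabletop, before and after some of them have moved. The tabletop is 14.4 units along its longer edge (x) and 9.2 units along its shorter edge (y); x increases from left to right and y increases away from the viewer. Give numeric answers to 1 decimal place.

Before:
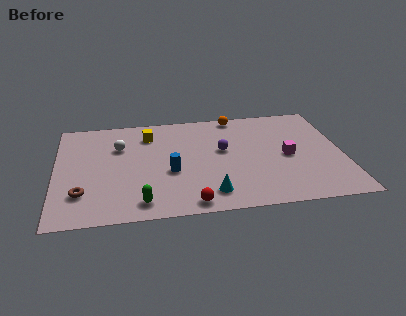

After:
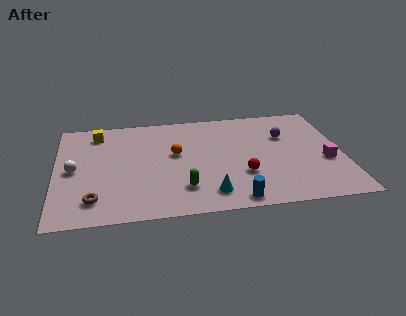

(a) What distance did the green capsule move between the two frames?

2.3

The green capsule moved from about (4.2, 1.3) to (6.3, 2.2), a distance of √(2.1² + 0.9²) ≈ 2.3.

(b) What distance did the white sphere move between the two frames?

2.9

The white sphere moved from about (3.2, 6.3) to (0.9, 4.5), a distance of √(2.3² + 1.8²) ≈ 2.9.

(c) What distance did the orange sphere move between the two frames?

4.5

The orange sphere moved from about (9.2, 8.4) to (6.0, 5.3), a distance of √(3.2² + 3.1²) ≈ 4.5.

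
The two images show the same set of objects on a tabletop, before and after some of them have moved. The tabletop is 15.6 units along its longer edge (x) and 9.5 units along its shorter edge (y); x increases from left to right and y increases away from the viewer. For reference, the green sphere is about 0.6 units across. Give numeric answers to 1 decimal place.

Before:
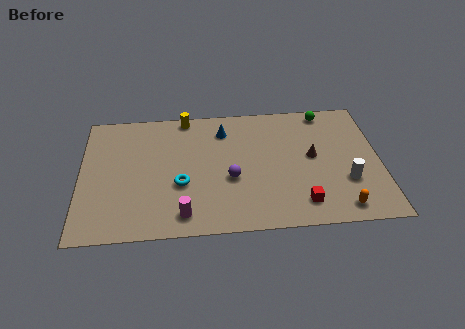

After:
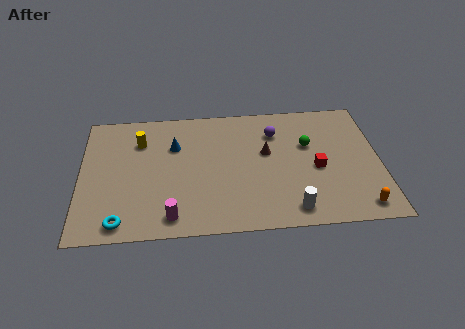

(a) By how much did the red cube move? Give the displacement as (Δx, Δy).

(0.9, 2.5)

The red cube started near (11.4, 1.7) and ended near (12.3, 4.2).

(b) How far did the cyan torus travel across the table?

4.0

From (5.2, 3.6) to (2.1, 1.1), the cyan torus covered √(3.1² + 2.5²) ≈ 4.0 units.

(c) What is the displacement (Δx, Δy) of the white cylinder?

(-2.9, -1.8)

The white cylinder was at about (13.8, 3.1) and moved to about (10.9, 1.3).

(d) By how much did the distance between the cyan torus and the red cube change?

+4.2

Before: roughly 6.5 units apart; after: 10.7. That's 4.2 units further apart.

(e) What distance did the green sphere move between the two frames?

2.7

From (12.9, 8.5) to (11.9, 6.0), the green sphere covered √(1.0² + 2.5²) ≈ 2.7 units.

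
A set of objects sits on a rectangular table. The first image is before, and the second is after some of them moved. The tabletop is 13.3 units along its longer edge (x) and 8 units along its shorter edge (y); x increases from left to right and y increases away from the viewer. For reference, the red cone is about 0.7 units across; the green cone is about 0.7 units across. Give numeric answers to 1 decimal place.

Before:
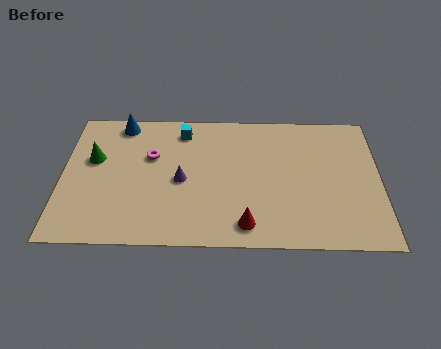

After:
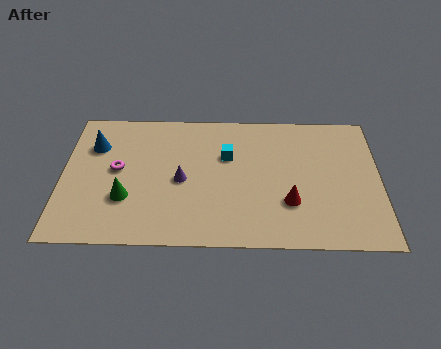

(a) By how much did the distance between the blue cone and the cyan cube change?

+3.0

Before: roughly 2.6 units apart; after: 5.6. That's 3.0 units further apart.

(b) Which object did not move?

the purple cone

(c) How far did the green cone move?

2.7

The green cone moved from about (1.3, 4.9) to (2.7, 2.6), a distance of √(1.4² + 2.3²) ≈ 2.7.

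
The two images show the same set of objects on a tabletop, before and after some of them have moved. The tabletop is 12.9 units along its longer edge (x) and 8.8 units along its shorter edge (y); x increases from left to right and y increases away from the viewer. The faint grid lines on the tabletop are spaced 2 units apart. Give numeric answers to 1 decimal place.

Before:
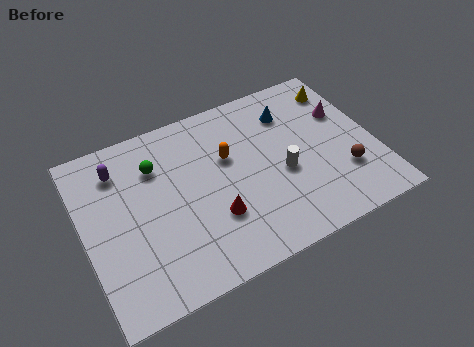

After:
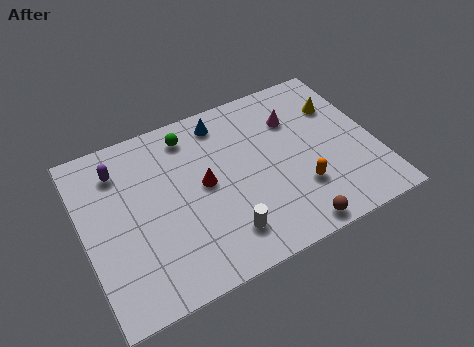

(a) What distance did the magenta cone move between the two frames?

2.3

The magenta cone moved from about (11.8, 5.7) to (9.6, 6.3), a distance of √(2.2² + 0.6²) ≈ 2.3.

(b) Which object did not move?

the purple capsule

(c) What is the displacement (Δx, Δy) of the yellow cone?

(-0.3, -0.9)

The yellow cone started near (11.9, 7.1) and ended near (11.6, 6.2).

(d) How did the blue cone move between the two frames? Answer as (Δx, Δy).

(-3.0, 0.8)

The blue cone started near (9.5, 6.7) and ended near (6.5, 7.5).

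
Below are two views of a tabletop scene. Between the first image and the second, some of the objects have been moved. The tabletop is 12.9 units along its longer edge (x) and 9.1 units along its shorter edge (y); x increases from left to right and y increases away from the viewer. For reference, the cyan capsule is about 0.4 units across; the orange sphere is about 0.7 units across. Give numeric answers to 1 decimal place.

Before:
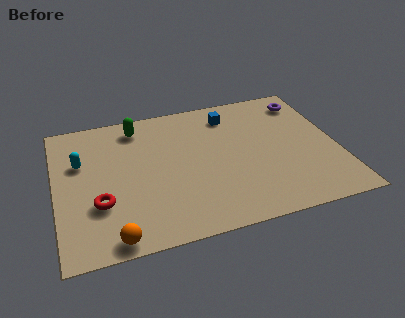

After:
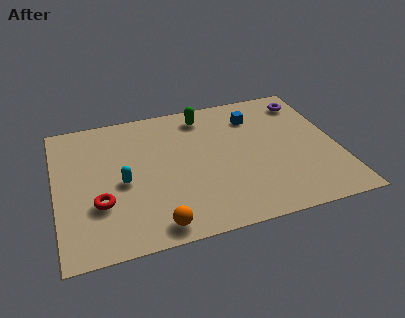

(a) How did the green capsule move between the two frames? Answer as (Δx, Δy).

(3.1, 0.0)

From the two frames, the green capsule sits at roughly (3.9, 7.7) before and (7.0, 7.7) after.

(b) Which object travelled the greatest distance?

the green capsule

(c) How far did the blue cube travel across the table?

1.2

The blue cube moved from about (8.2, 7.4) to (9.3, 7.0), a distance of √(1.1² + 0.4²) ≈ 1.2.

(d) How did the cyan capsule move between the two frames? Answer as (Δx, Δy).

(1.8, -1.8)

The cyan capsule was at about (1.2, 5.9) and moved to about (3.0, 4.1).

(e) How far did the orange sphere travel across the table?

1.9

The orange sphere moved from about (2.4, 0.8) to (4.3, 1.0), a distance of √(1.9² + 0.2²) ≈ 1.9.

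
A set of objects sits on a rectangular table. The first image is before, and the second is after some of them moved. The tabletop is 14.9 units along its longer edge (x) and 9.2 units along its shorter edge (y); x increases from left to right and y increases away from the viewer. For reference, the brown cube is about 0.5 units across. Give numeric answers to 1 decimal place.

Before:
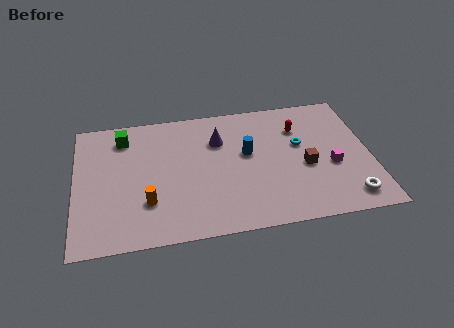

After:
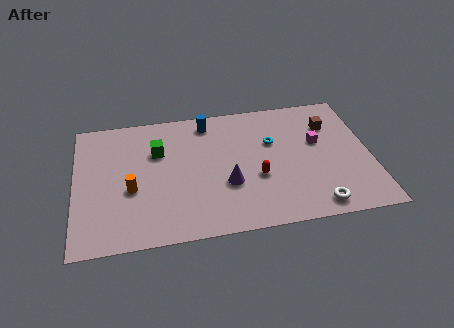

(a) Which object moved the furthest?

the red capsule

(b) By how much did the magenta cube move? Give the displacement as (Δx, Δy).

(-0.6, 1.8)

From the two frames, the magenta cube sits at roughly (12.9, 3.7) before and (12.3, 5.5) after.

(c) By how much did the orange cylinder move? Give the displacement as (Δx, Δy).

(-0.8, 1.0)

The orange cylinder was at about (3.6, 2.7) and moved to about (2.8, 3.7).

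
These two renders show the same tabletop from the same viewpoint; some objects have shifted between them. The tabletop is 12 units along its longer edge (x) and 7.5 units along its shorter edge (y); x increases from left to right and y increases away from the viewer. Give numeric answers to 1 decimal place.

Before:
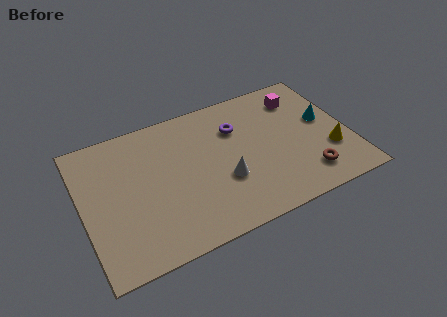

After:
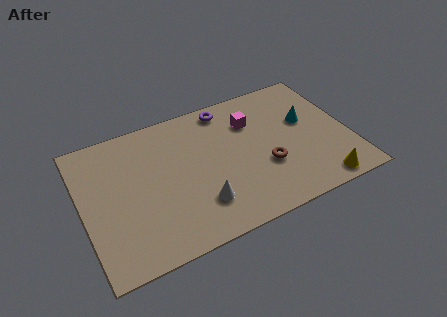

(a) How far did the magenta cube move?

2.4

The magenta cube moved from about (10.1, 5.9) to (7.8, 5.4), a distance of √(2.3² + 0.5²) ≈ 2.4.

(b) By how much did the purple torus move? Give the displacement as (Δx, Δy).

(-0.3, 1.3)

The purple torus was at about (7.1, 5.3) and moved to about (6.8, 6.6).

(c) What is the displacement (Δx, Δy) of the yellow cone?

(-0.7, -1.6)

The yellow cone was at about (11.0, 2.4) and moved to about (10.3, 0.8).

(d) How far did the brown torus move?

2.1

The brown torus was near (9.8, 1.5) before and (8.1, 2.7) after, so it travelled √(1.7² + 1.2²) ≈ 2.1 units.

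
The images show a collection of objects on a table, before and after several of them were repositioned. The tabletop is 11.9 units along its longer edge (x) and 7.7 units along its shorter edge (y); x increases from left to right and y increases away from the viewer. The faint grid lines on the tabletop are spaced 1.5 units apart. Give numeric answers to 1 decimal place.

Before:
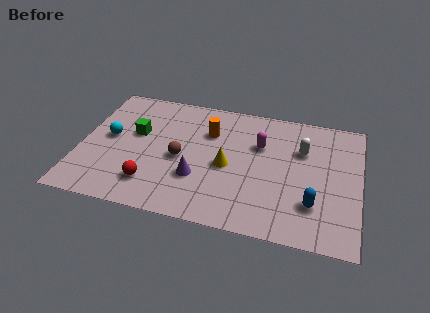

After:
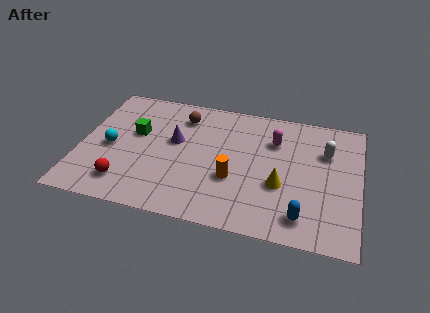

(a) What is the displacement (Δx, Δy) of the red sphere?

(-1.1, -0.2)

The red sphere was at about (3.2, 1.7) and moved to about (2.1, 1.5).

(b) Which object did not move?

the green cube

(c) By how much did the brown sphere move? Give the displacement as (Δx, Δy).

(-0.1, 2.6)

The brown sphere was at about (4.3, 3.5) and moved to about (4.2, 6.1).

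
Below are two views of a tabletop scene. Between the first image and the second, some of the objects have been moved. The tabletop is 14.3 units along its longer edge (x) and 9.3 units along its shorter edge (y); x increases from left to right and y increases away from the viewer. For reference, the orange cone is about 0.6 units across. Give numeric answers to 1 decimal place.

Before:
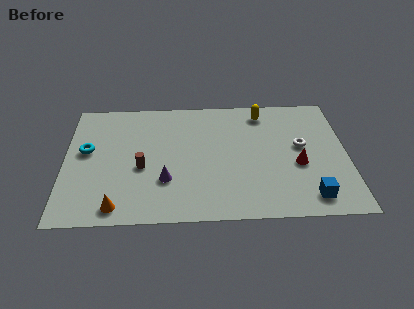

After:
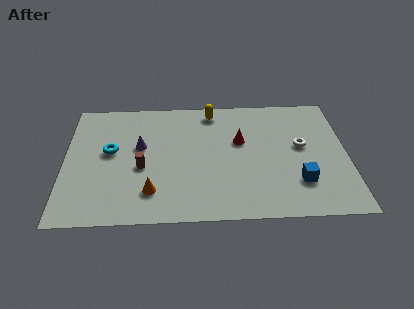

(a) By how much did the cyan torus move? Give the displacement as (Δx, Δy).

(1.2, -0.1)

From the two frames, the cyan torus sits at roughly (1.1, 5.3) before and (2.3, 5.2) after.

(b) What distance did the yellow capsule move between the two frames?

2.6

The yellow capsule moved from about (10.1, 7.9) to (7.5, 8.1), a distance of √(2.6² + 0.2²) ≈ 2.6.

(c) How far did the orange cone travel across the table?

2.0

From (2.7, 1.1) to (4.4, 2.1), the orange cone covered √(1.7² + 1.0²) ≈ 2.0 units.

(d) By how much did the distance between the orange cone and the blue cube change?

-2.2

Before: roughly 9.6 units apart; after: 7.4. That's 2.2 units closer together.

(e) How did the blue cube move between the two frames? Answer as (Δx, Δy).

(-0.5, 1.1)

The blue cube was at about (12.3, 1.4) and moved to about (11.8, 2.5).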